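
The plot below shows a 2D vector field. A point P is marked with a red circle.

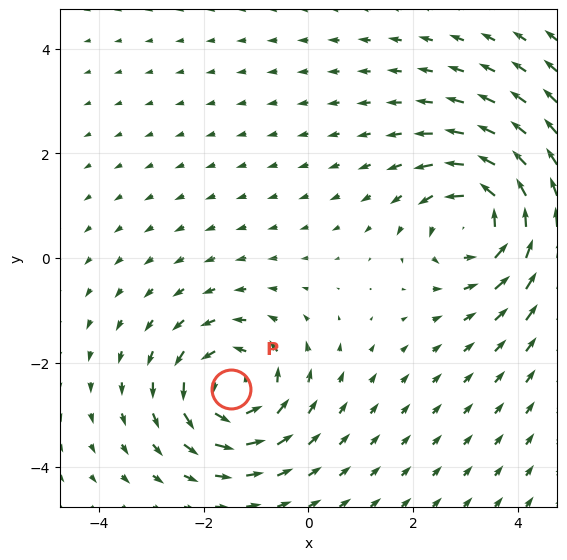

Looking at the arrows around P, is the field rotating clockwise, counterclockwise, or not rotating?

Near P at (-1.5, -2.5) the arrows circulate counterclockwise. The curl (z-component) there is about +5; positive curl means counterclockwise rotation.

counterclockwise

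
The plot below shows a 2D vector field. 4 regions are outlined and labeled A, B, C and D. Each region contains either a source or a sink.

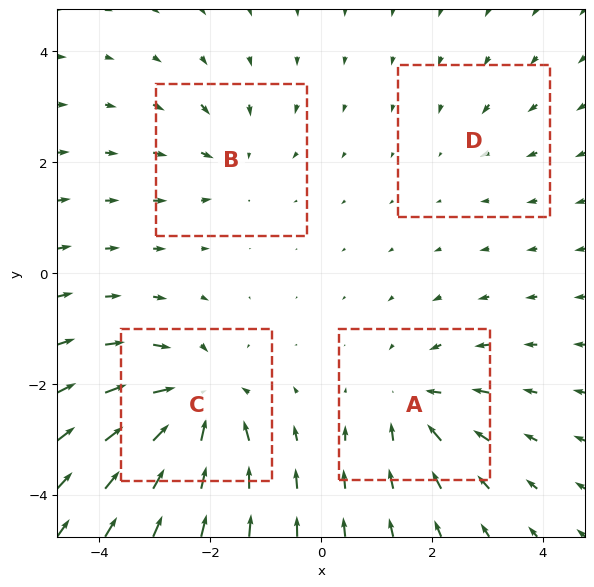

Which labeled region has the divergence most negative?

C

Divergence at each region's feature centre — A: about -5, B: about -3, C: about -7, D: about -2. Region C is most negative.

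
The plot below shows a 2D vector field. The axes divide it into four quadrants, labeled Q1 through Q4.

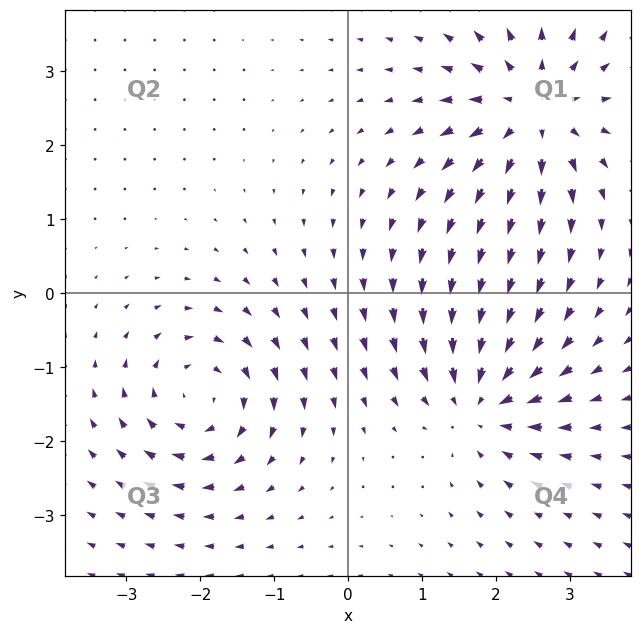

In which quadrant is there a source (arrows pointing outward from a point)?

Q1

The source sits at approximately (2.5, 2.5), which lies in quadrant Q1. The divergence there is about +5, positive as expected for a source.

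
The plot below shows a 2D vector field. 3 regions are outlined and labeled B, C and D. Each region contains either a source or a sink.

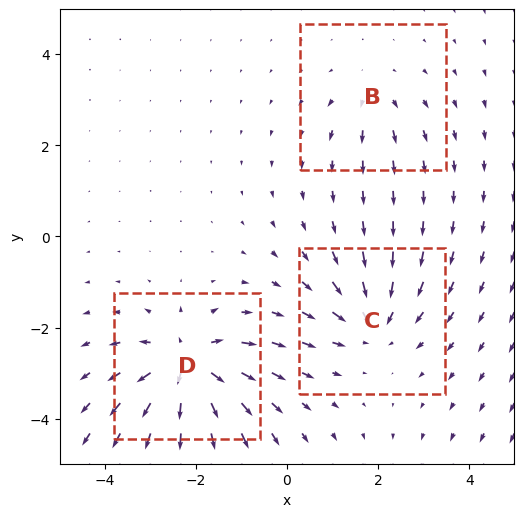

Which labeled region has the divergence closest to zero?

B

Divergence at each region's feature centre — B: about +2, C: about -4, D: about +6. Region B is closest to zero.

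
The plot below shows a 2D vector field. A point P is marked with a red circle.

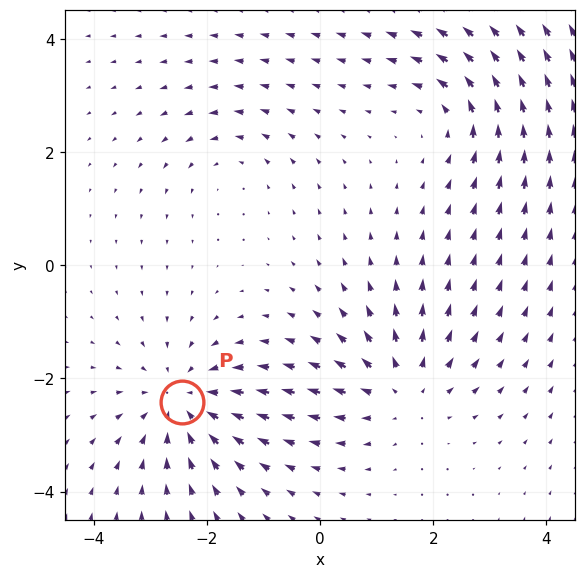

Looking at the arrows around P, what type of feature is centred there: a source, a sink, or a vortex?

At P (-2.4, -2.4) the arrows converge inward. Divergence about -5, curl ≈0 — negative divergence with near-zero curl is a sink.

sink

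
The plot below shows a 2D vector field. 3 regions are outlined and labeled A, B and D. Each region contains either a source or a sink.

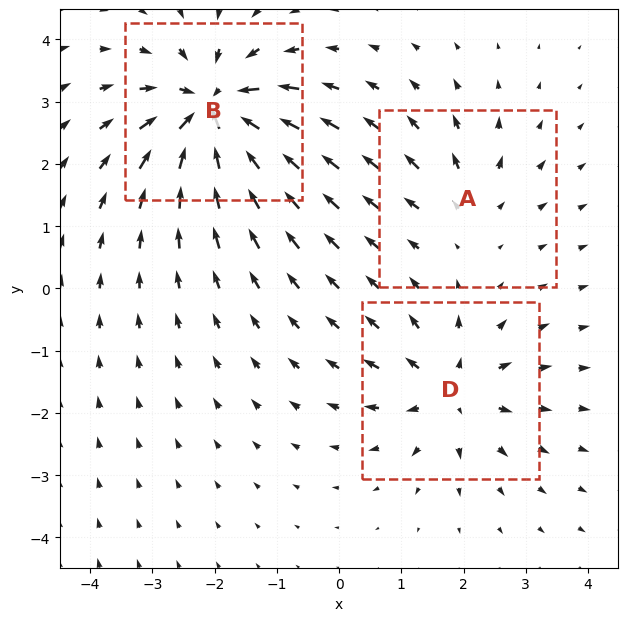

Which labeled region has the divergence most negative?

Divergence at each region's feature centre — A: about +3, B: about -7, D: about +4. Region B is most negative.

B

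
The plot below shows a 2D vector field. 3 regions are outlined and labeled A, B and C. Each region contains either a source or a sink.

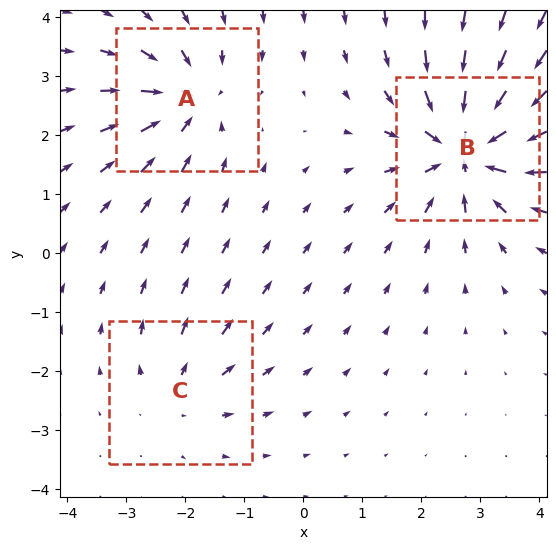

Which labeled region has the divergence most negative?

B

Divergence at each region's feature centre — A: about -4, B: about -6, C: about +2. Region B is most negative.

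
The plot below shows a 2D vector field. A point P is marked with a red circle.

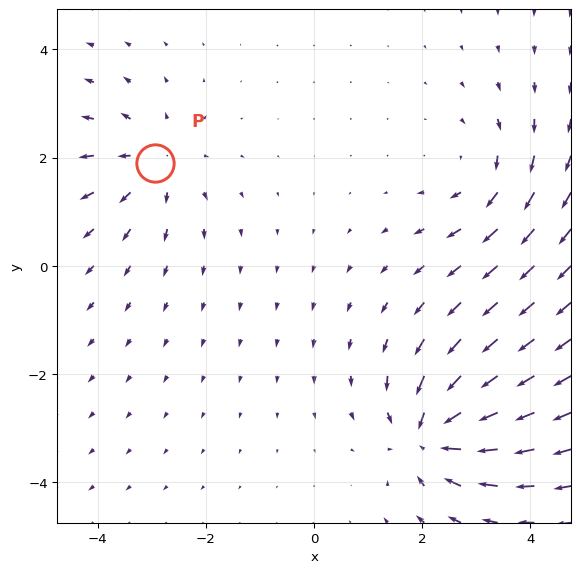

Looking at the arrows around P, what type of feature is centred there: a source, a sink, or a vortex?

source

At P (-2.9, 1.9) the arrows spread outward. Divergence about +3, curl ≈0 — positive divergence with near-zero curl is a source.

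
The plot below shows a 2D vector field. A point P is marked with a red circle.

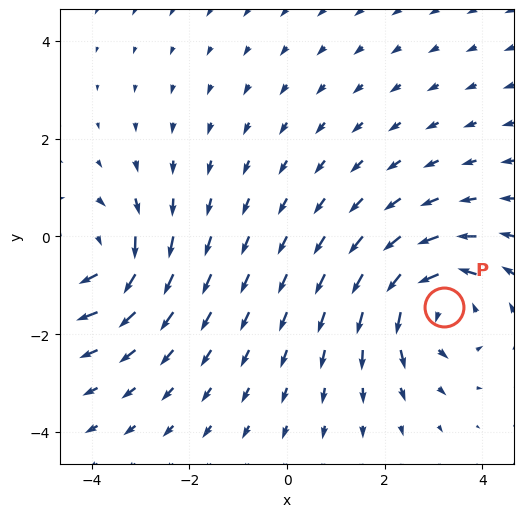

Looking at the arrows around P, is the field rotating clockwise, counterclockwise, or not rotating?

counterclockwise

Near P at (3.2, -1.4) the arrows circulate counterclockwise. The curl (z-component) there is about +4; positive curl means counterclockwise rotation.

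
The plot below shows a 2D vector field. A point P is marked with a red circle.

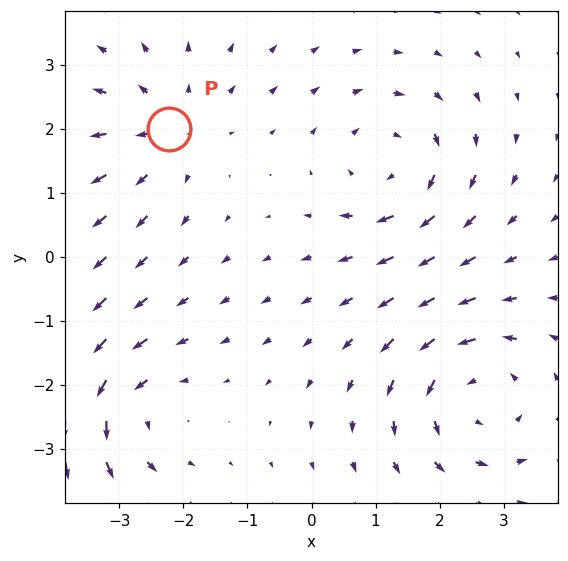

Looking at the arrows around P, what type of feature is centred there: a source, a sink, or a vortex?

At P (-2.2, 2.0) the arrows spread outward. Divergence about +3, curl ≈0 — positive divergence with near-zero curl is a source.

source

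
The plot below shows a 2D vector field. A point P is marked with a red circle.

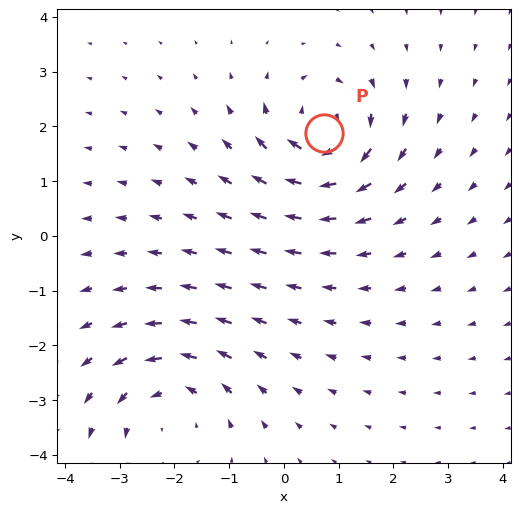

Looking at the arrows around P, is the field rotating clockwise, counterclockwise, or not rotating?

Near P at (0.7, 1.9) the arrows circulate clockwise. The curl (z-component) there is about -5; negative curl means clockwise rotation.

clockwise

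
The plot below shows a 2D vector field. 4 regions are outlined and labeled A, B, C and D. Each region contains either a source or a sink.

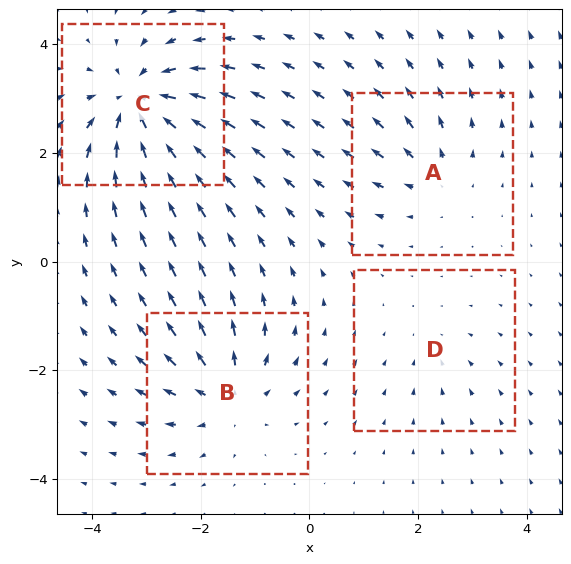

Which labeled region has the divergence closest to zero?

Divergence at each region's feature centre — A: about +4, B: about +6, C: about -8, D: about -2. Region D is closest to zero.

D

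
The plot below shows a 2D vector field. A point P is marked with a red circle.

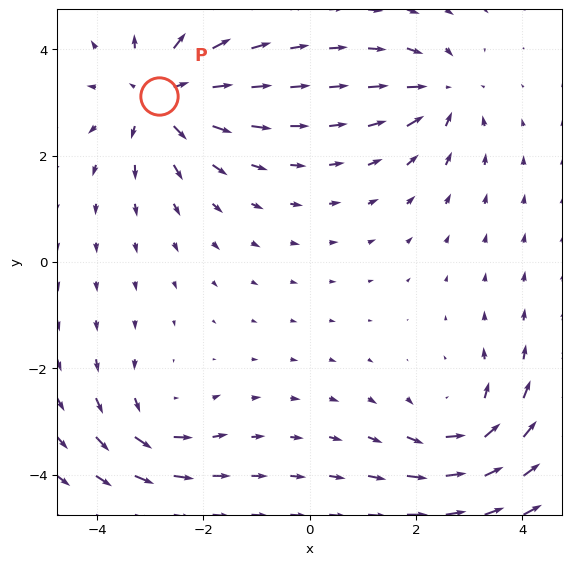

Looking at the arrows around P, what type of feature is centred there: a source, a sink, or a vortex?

At P (-2.8, 3.1) the arrows spread outward. Divergence about +5, curl ≈0 — positive divergence with near-zero curl is a source.

source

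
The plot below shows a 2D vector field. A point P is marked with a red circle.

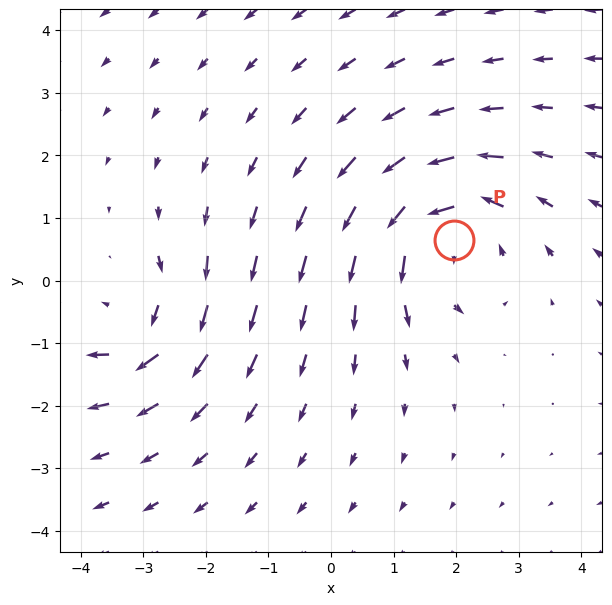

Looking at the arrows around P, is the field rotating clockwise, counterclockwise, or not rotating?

counterclockwise

Near P at (2.0, 0.6) the arrows circulate counterclockwise. The curl (z-component) there is about +4; positive curl means counterclockwise rotation.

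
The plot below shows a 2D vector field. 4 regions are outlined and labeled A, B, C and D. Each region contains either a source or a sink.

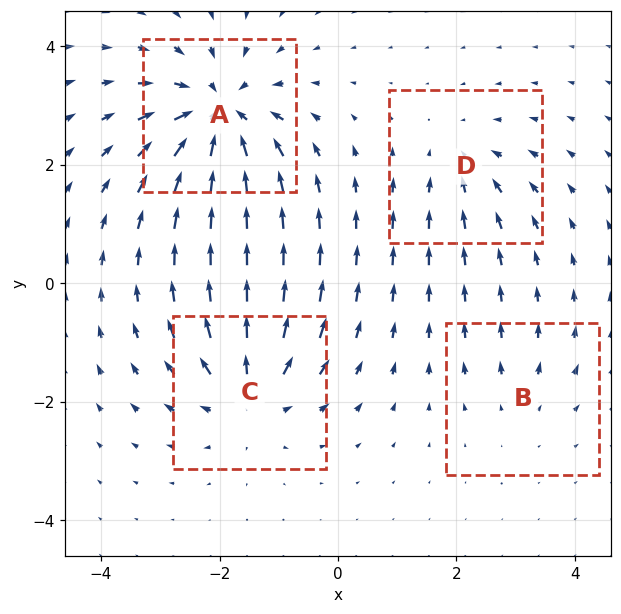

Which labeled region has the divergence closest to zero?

Divergence at each region's feature centre — A: about -7, B: about +2, C: about +5, D: about -3. Region B is closest to zero.

B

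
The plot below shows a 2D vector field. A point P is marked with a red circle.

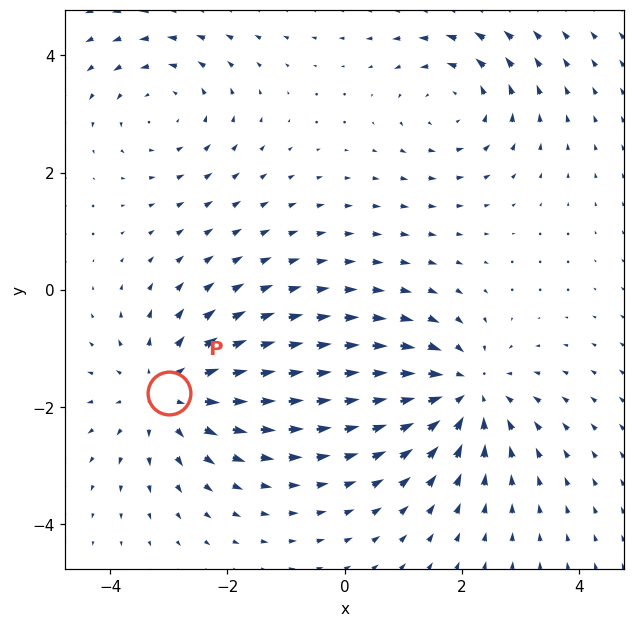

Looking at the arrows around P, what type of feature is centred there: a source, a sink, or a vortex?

At P (-3.0, -1.8) the arrows spread outward. Divergence about +4, curl ≈0 — positive divergence with near-zero curl is a source.

source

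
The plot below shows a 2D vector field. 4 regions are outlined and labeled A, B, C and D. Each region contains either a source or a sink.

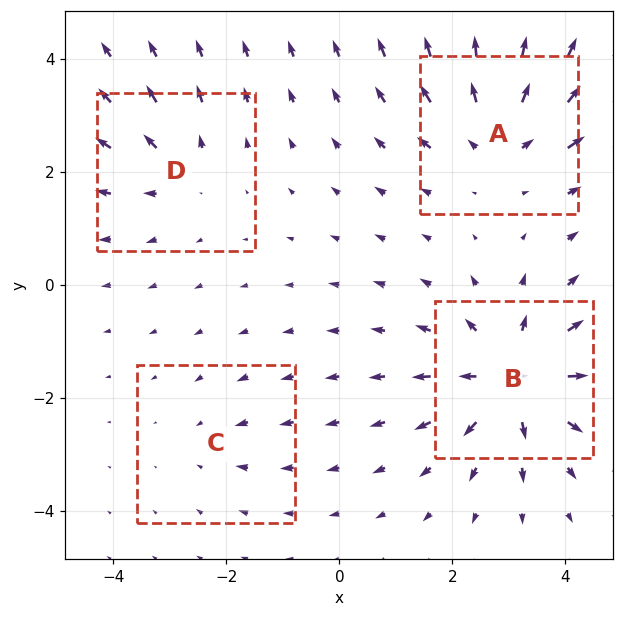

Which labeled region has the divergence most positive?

B

Divergence at each region's feature centre — A: about +5, B: about +7, C: about -2, D: about +3. Region B is most positive.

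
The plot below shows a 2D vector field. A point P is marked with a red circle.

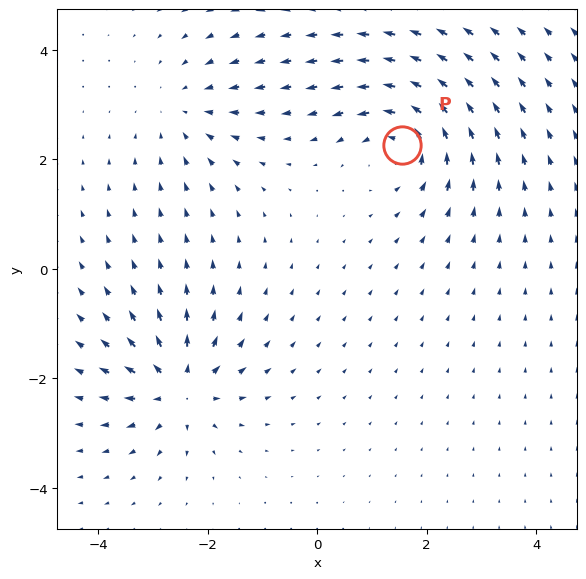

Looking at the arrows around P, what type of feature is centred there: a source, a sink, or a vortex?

At P (1.5, 2.3) the arrows circulate counterclockwise. Divergence ≈0, curl about +6 — near-zero divergence with nonzero curl is a vortex.

vortex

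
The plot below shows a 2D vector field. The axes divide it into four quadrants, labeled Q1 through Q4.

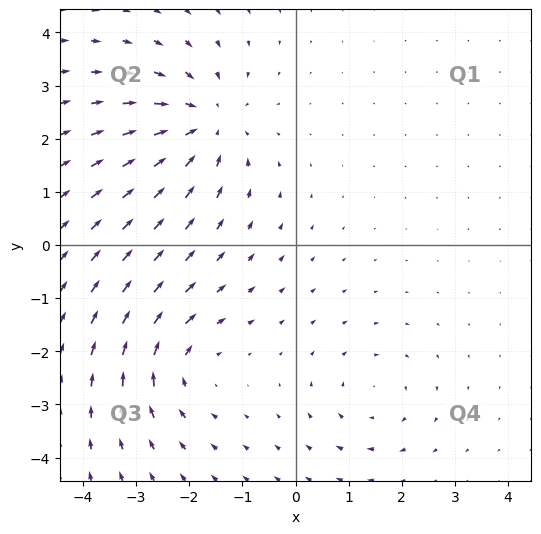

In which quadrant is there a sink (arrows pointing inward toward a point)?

Q2

The sink sits at approximately (-1.7, 2.3), which lies in quadrant Q2. The divergence there is about -5, negative as expected for a sink.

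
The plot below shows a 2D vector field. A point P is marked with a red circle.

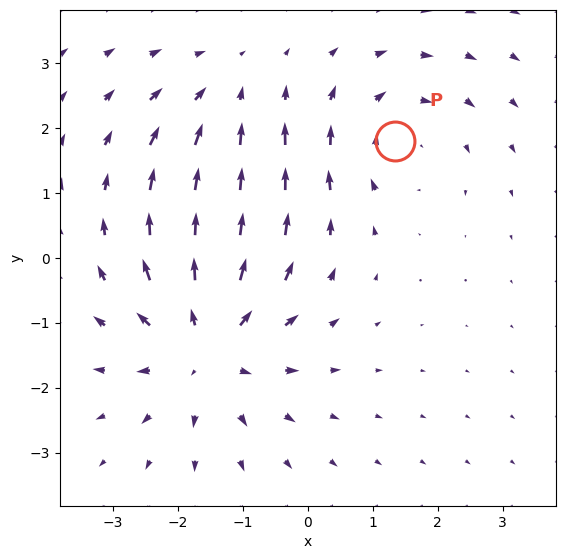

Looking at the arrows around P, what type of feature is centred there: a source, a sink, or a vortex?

At P (1.3, 1.8) the arrows circulate clockwise. Divergence ≈0, curl about -3 — near-zero divergence with nonzero curl is a vortex.

vortex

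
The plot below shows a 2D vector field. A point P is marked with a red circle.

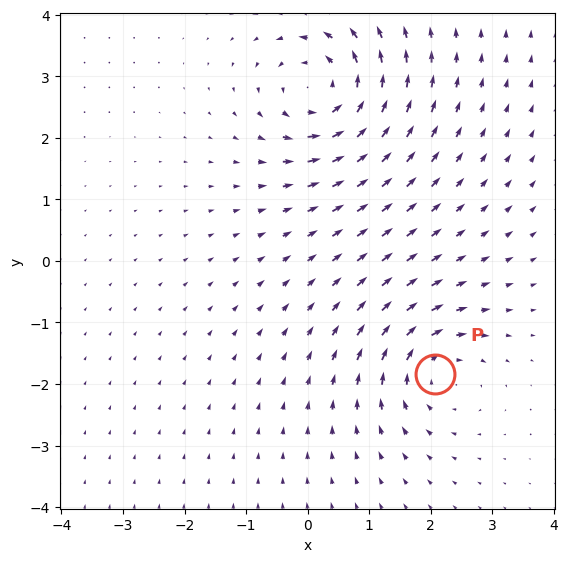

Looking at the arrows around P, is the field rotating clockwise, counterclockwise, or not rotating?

Near P at (2.1, -1.8) the arrows circulate clockwise. The curl (z-component) there is about -3; negative curl means clockwise rotation.

clockwise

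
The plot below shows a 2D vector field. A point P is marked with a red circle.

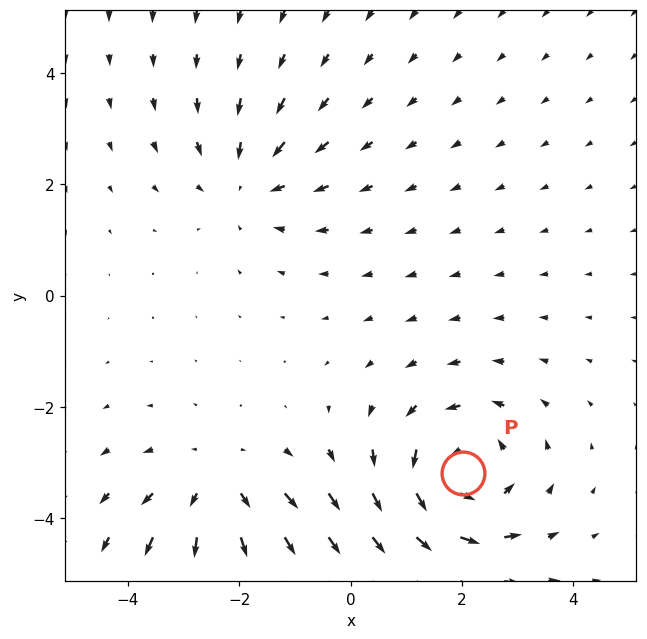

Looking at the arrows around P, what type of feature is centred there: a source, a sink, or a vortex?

vortex

At P (2.0, -3.2) the arrows circulate counterclockwise. Divergence ≈0, curl about +4 — near-zero divergence with nonzero curl is a vortex.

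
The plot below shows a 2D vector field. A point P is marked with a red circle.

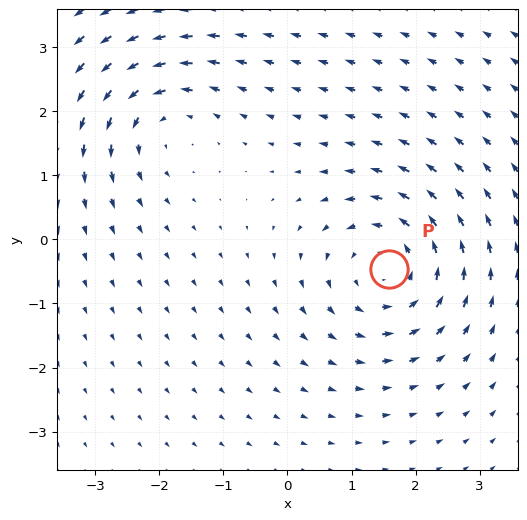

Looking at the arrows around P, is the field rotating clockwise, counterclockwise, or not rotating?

counterclockwise

Near P at (1.6, -0.5) the arrows circulate counterclockwise. The curl (z-component) there is about +5; positive curl means counterclockwise rotation.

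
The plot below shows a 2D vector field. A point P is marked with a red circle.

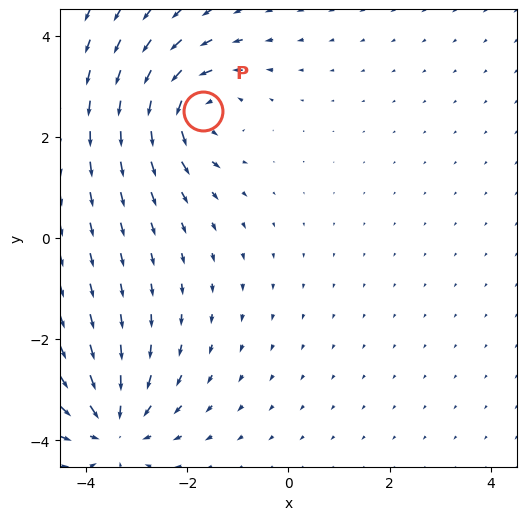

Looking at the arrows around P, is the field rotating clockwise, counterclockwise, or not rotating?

Near P at (-1.7, 2.5) the arrows circulate counterclockwise. The curl (z-component) there is about +5; positive curl means counterclockwise rotation.

counterclockwise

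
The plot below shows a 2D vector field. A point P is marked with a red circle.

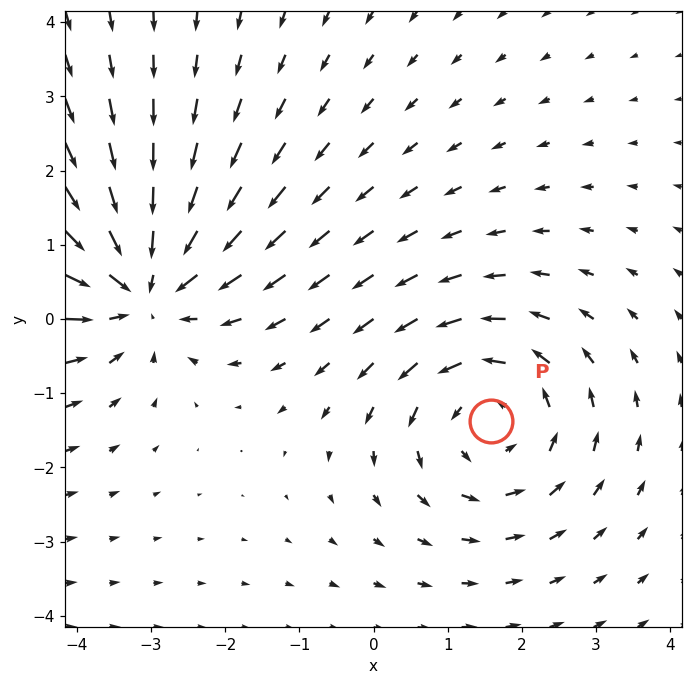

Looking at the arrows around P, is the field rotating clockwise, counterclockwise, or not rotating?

Near P at (1.6, -1.4) the arrows circulate counterclockwise. The curl (z-component) there is about +3; positive curl means counterclockwise rotation.

counterclockwise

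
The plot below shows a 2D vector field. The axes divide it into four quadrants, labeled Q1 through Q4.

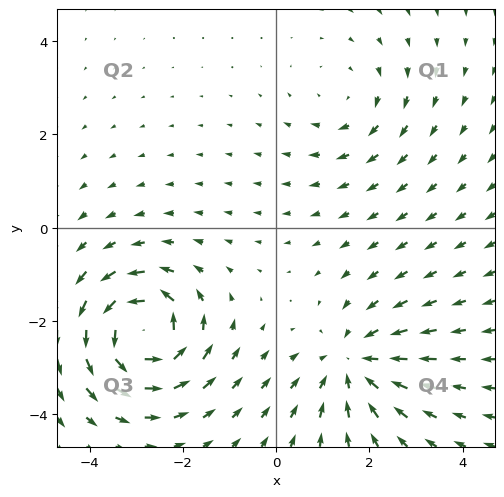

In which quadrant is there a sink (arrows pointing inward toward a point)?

The sink sits at approximately (1.7, -2.9), which lies in quadrant Q4. The divergence there is about -4, negative as expected for a sink.

Q4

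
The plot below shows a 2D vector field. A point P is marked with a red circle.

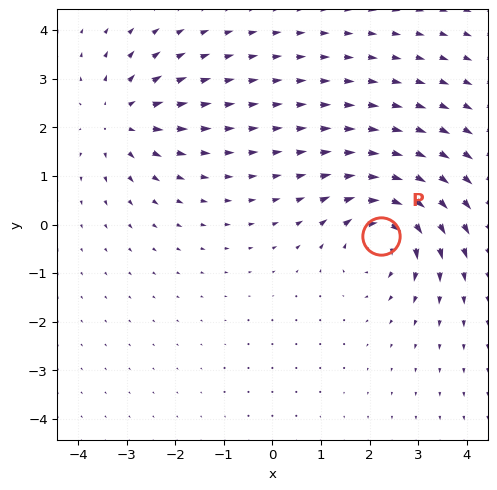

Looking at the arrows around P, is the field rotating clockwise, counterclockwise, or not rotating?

Near P at (2.2, -0.2) the arrows circulate clockwise. The curl (z-component) there is about -5; negative curl means clockwise rotation.

clockwise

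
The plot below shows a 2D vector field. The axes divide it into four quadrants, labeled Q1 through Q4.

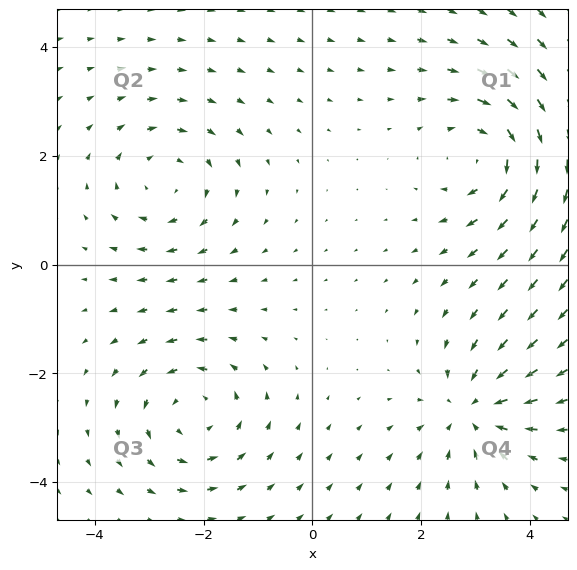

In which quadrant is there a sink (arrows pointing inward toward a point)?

Q4

The sink sits at approximately (2.9, -2.7), which lies in quadrant Q4. The divergence there is about -4, negative as expected for a sink.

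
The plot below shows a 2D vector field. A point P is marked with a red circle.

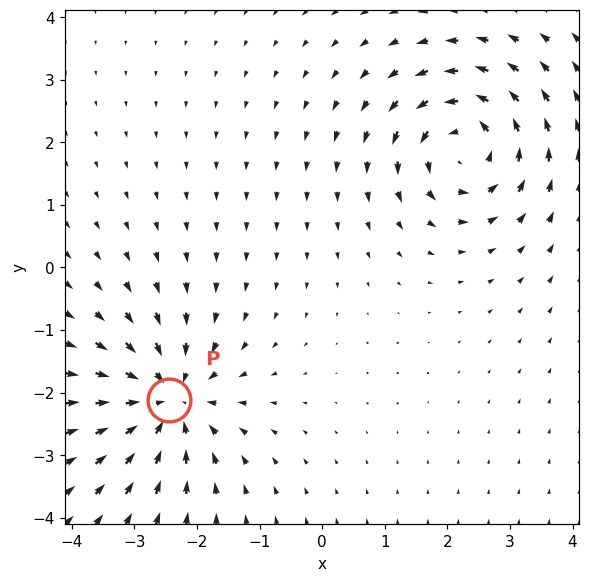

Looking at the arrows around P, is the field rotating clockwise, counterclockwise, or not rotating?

Near P at (-2.5, -2.1) the arrows show no circulation. The curl there is ≈0.

not rotating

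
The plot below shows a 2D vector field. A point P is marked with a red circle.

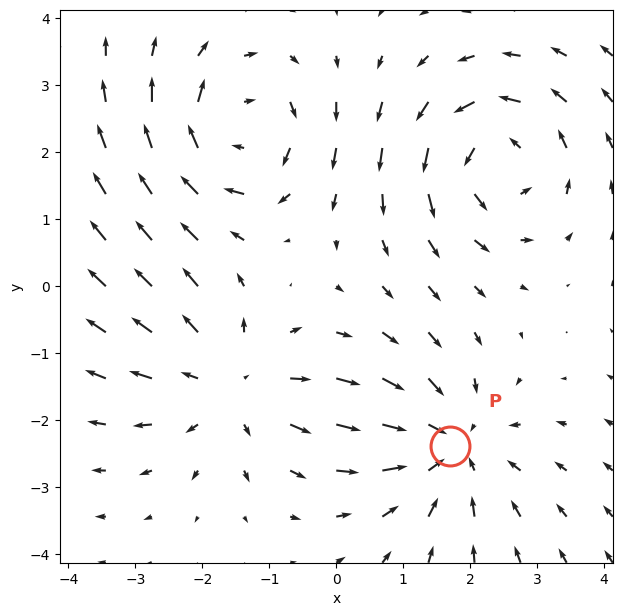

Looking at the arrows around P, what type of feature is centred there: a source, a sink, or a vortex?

At P (1.7, -2.4) the arrows converge inward. Divergence about -4, curl ≈0 — negative divergence with near-zero curl is a sink.

sink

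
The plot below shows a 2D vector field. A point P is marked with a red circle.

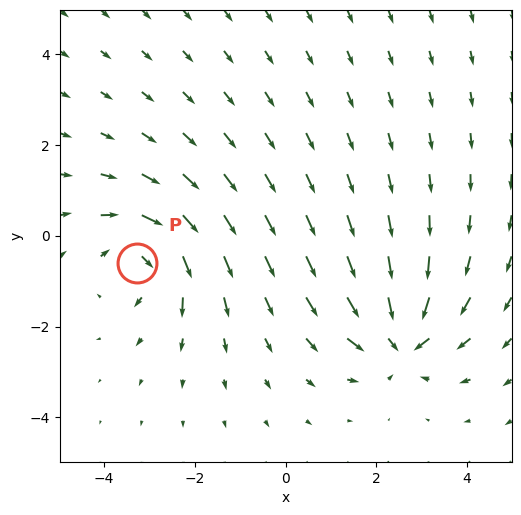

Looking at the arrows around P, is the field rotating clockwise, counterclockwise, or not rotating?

Near P at (-3.3, -0.6) the arrows circulate clockwise. The curl (z-component) there is about -5; negative curl means clockwise rotation.

clockwise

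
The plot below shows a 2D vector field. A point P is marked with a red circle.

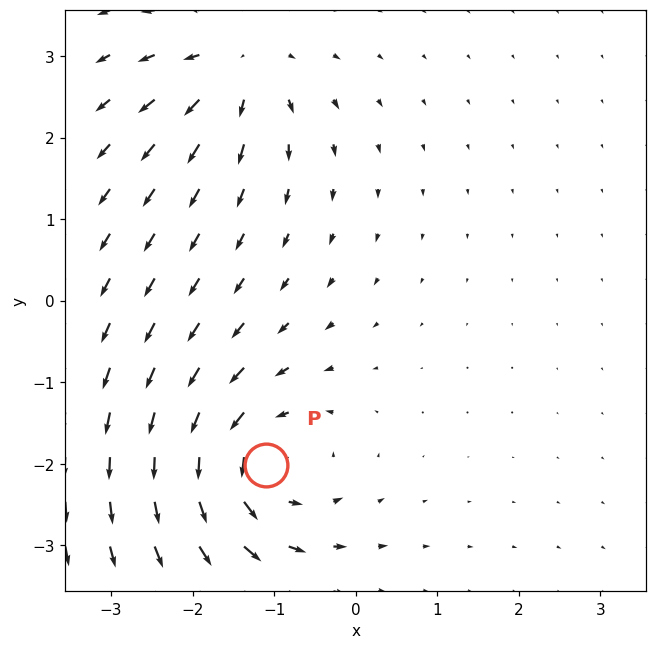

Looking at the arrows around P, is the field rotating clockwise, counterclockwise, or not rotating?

Near P at (-1.1, -2.0) the arrows circulate counterclockwise. The curl (z-component) there is about +5; positive curl means counterclockwise rotation.

counterclockwise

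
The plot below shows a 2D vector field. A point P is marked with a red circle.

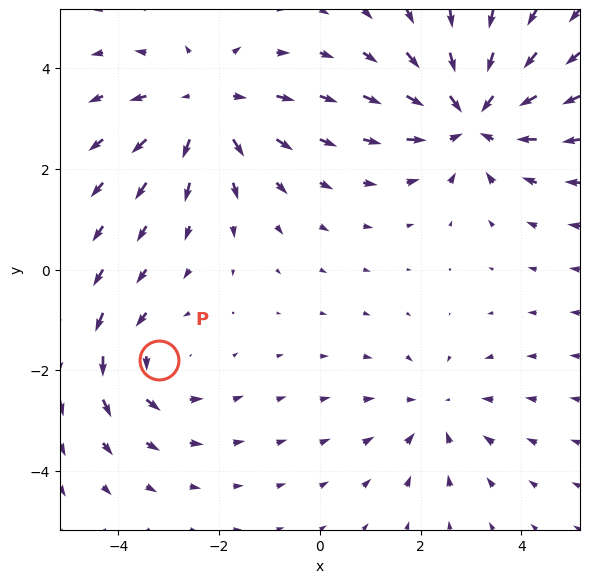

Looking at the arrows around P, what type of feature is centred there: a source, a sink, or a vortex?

vortex

At P (-3.2, -1.8) the arrows circulate counterclockwise. Divergence ≈0, curl about +3 — near-zero divergence with nonzero curl is a vortex.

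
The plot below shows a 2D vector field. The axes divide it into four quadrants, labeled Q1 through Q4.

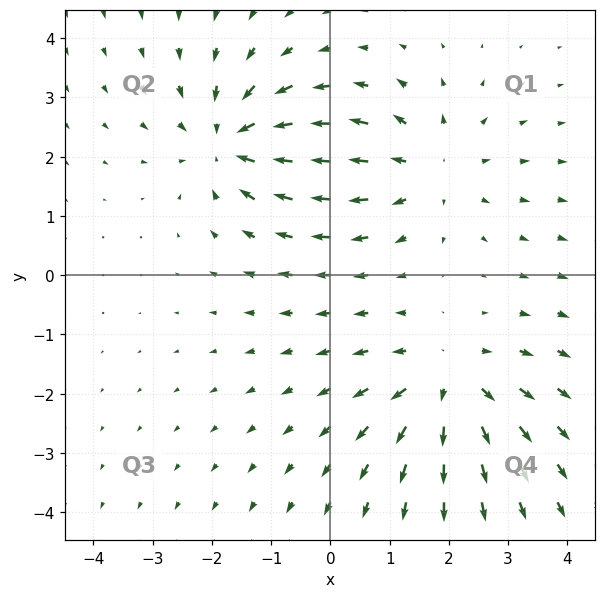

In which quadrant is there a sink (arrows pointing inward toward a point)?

The sink sits at approximately (-1.6, 2.2), which lies in quadrant Q2. The divergence there is about -5, negative as expected for a sink.

Q2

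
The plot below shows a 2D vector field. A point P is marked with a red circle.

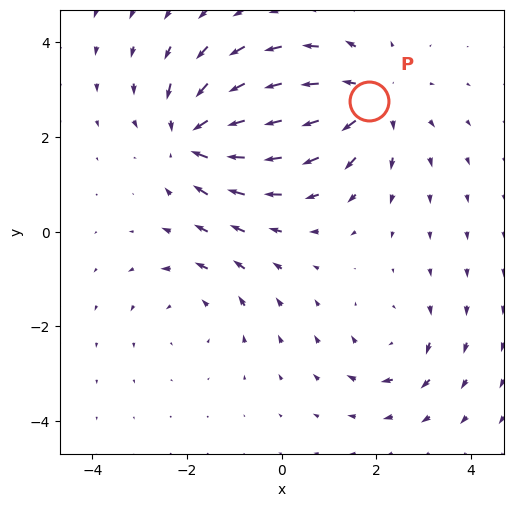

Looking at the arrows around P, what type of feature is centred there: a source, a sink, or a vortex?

source

At P (1.8, 2.8) the arrows spread outward. Divergence about +4, curl ≈0 — positive divergence with near-zero curl is a source.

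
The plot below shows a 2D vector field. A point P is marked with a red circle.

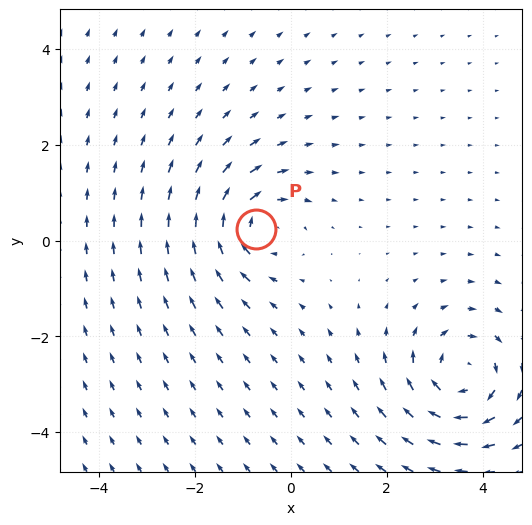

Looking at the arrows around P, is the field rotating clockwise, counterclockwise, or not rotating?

Near P at (-0.7, 0.2) the arrows circulate clockwise. The curl (z-component) there is about -5; negative curl means clockwise rotation.

clockwise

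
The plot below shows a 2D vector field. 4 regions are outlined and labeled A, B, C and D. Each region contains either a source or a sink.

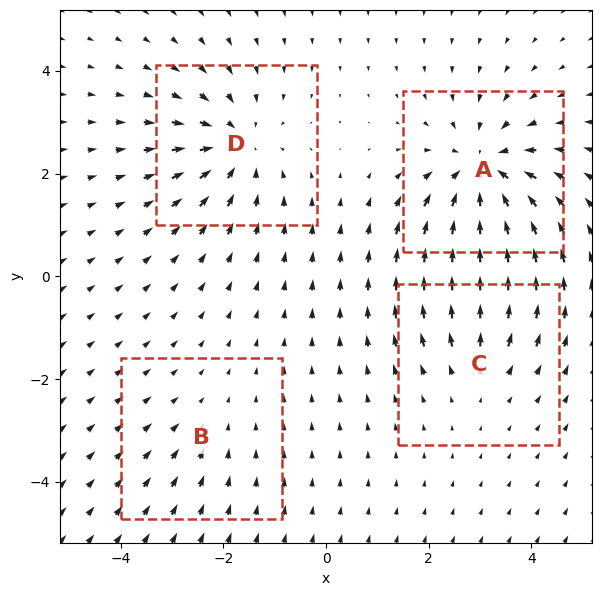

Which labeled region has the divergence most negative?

A

Divergence at each region's feature centre — A: about -6, B: about -2, C: about +3, D: about -5. Region A is most negative.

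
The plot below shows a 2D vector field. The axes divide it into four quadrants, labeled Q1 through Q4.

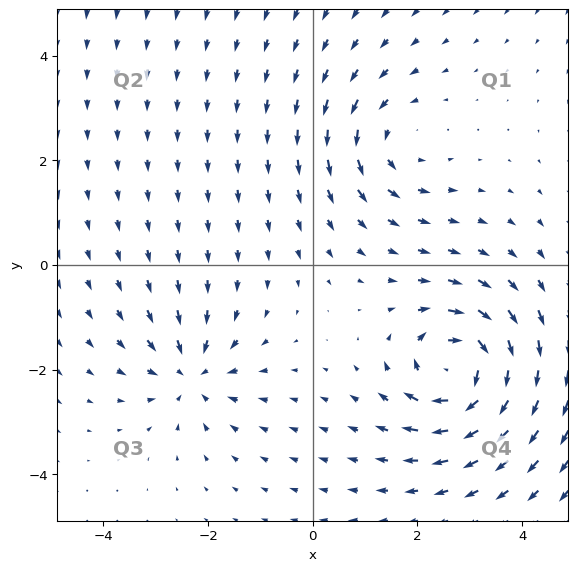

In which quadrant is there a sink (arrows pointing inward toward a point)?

The sink sits at approximately (-2.3, -2.1), which lies in quadrant Q3. The divergence there is about -4, negative as expected for a sink.

Q3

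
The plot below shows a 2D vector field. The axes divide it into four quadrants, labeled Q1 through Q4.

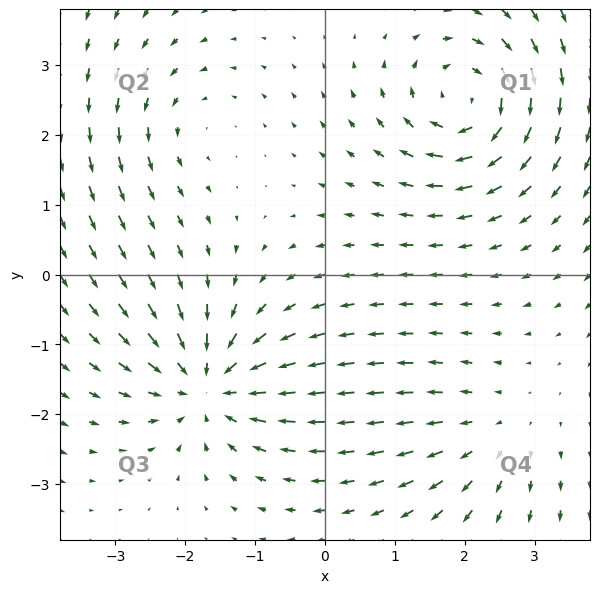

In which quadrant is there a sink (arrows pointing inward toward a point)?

The sink sits at approximately (-1.7, -1.6), which lies in quadrant Q3. The divergence there is about -5, negative as expected for a sink.

Q3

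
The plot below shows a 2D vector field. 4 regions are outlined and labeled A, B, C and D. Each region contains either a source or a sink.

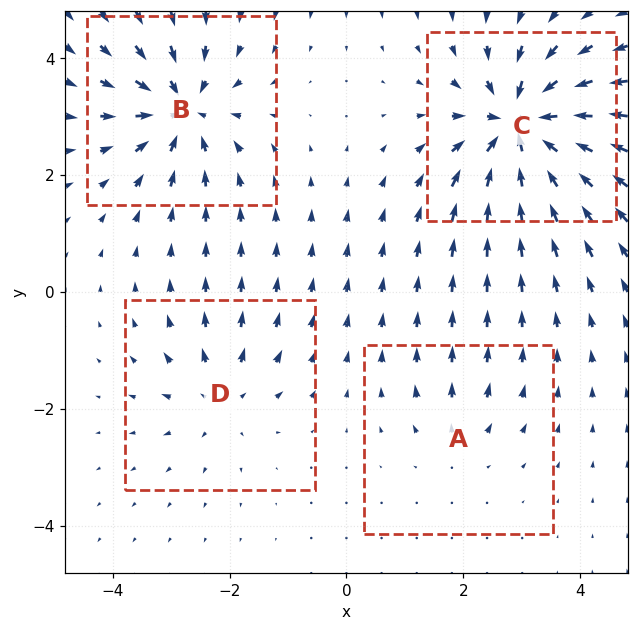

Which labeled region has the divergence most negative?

Divergence at each region's feature centre — A: about +2, B: about -6, C: about -8, D: about +4. Region C is most negative.

C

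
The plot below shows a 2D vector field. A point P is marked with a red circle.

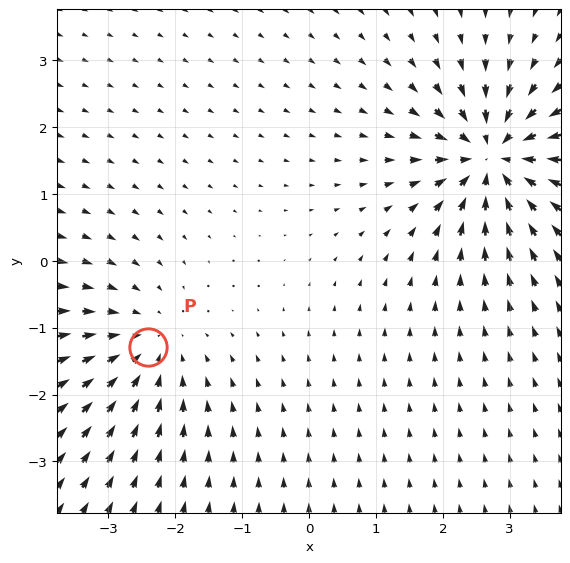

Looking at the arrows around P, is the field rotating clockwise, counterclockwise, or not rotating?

not rotating

Near P at (-2.4, -1.3) the arrows show no circulation. The curl there is ≈0.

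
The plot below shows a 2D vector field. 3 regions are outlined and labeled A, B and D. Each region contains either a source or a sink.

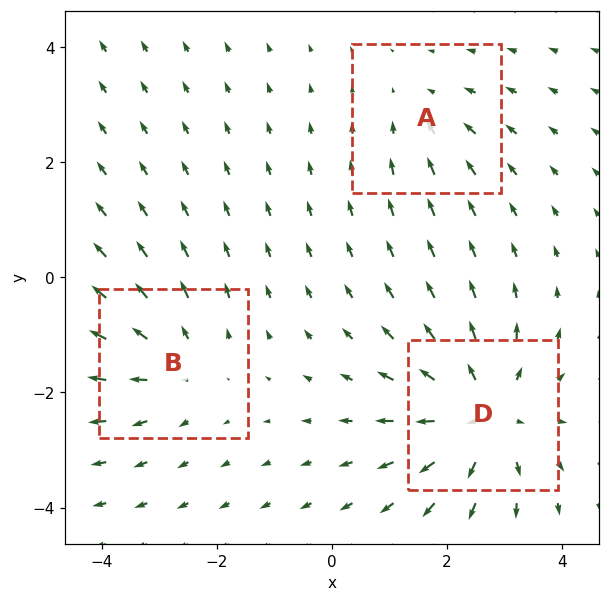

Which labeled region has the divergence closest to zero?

Divergence at each region's feature centre — A: about -2, B: about +3, D: about +4. Region A is closest to zero.

A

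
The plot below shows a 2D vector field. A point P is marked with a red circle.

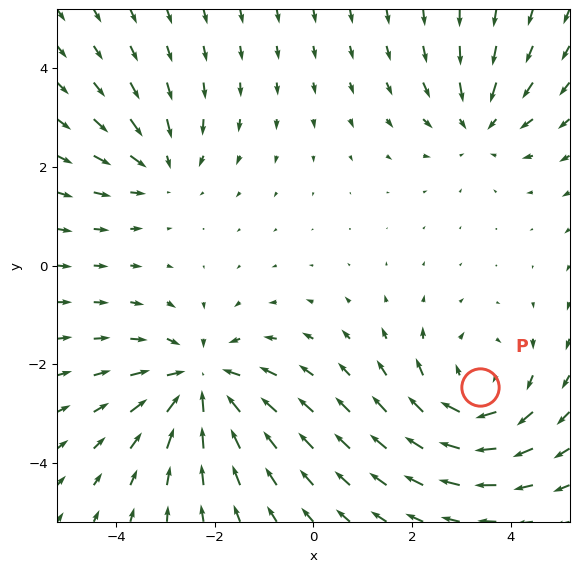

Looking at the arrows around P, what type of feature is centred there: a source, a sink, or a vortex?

vortex

At P (3.4, -2.5) the arrows circulate clockwise. Divergence ≈0, curl about -3 — near-zero divergence with nonzero curl is a vortex.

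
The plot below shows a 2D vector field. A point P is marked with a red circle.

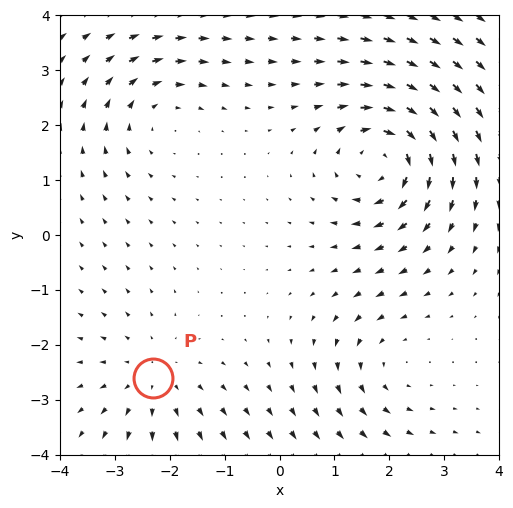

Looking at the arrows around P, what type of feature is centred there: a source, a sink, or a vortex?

source

At P (-2.3, -2.6) the arrows spread outward. Divergence about +3, curl ≈0 — positive divergence with near-zero curl is a source.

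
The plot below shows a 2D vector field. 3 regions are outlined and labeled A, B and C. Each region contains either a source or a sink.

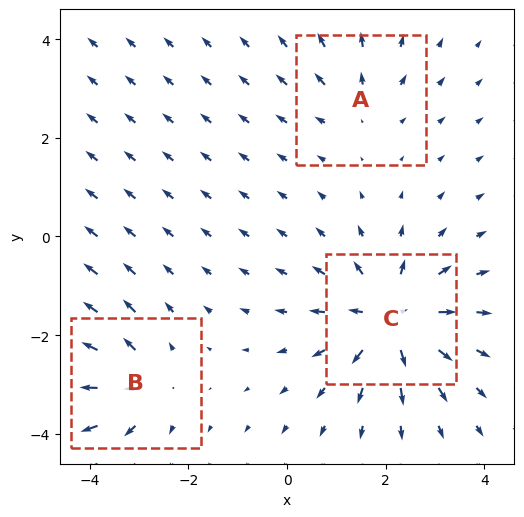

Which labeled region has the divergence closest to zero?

A

Divergence at each region's feature centre — A: about +2, B: about +3, C: about +5. Region A is closest to zero.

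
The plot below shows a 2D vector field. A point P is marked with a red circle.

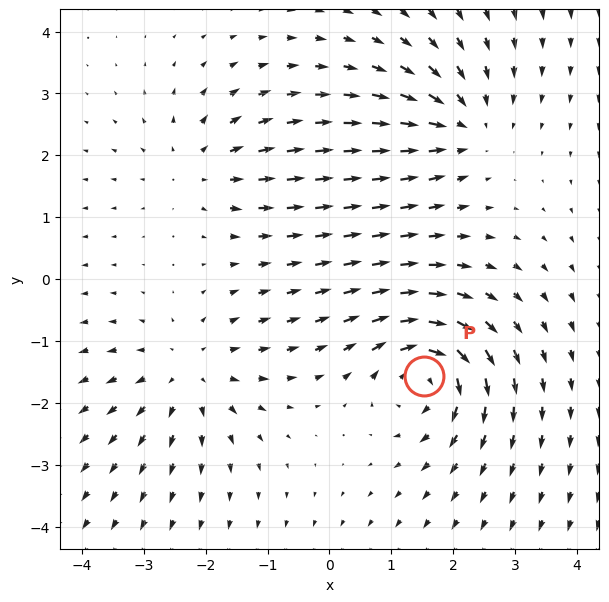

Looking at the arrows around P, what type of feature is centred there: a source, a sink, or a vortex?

At P (1.5, -1.6) the arrows circulate clockwise. Divergence ≈0, curl about -6 — near-zero divergence with nonzero curl is a vortex.

vortex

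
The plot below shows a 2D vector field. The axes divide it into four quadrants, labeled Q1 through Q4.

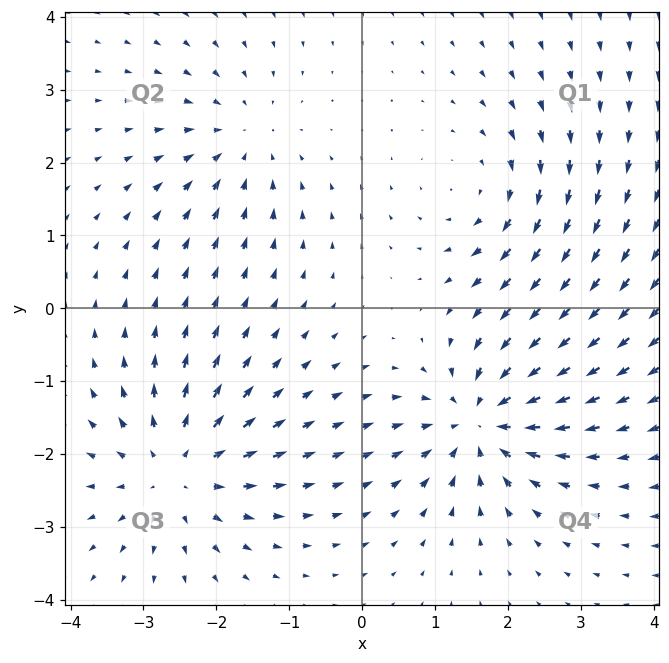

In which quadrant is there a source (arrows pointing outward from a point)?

The source sits at approximately (-2.5, -2.2), which lies in quadrant Q3. The divergence there is about +5, positive as expected for a source.

Q3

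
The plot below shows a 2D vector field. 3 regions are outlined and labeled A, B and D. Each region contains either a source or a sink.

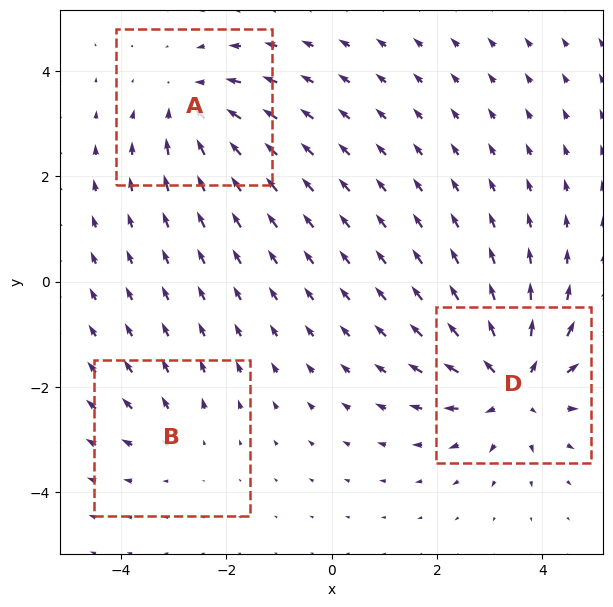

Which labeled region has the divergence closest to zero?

B

Divergence at each region's feature centre — A: about -3, B: about +2, D: about +5. Region B is closest to zero.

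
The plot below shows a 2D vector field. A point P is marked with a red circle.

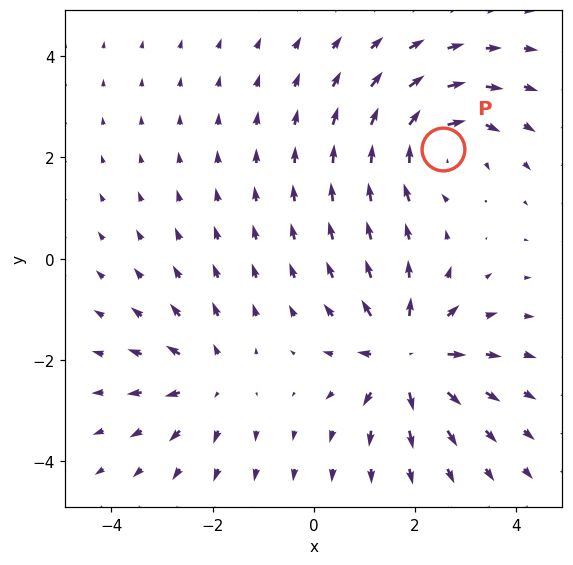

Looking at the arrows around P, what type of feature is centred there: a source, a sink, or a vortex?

At P (2.5, 2.2) the arrows circulate clockwise. Divergence ≈0, curl about -5 — near-zero divergence with nonzero curl is a vortex.

vortex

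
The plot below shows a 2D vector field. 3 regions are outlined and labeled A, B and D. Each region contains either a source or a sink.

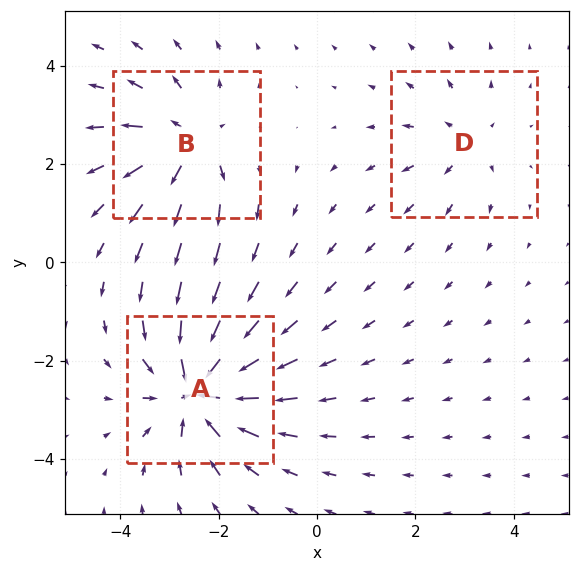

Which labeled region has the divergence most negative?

Divergence at each region's feature centre — A: about -6, B: about +4, D: about +2. Region A is most negative.

A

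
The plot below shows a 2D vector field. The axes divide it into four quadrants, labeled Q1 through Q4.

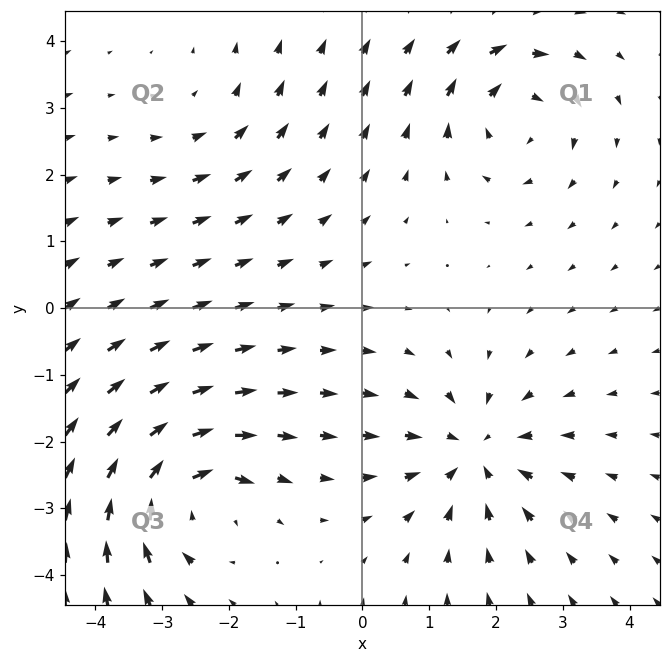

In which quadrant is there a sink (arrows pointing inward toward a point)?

Q4

The sink sits at approximately (1.7, -2.2), which lies in quadrant Q4. The divergence there is about -5, negative as expected for a sink.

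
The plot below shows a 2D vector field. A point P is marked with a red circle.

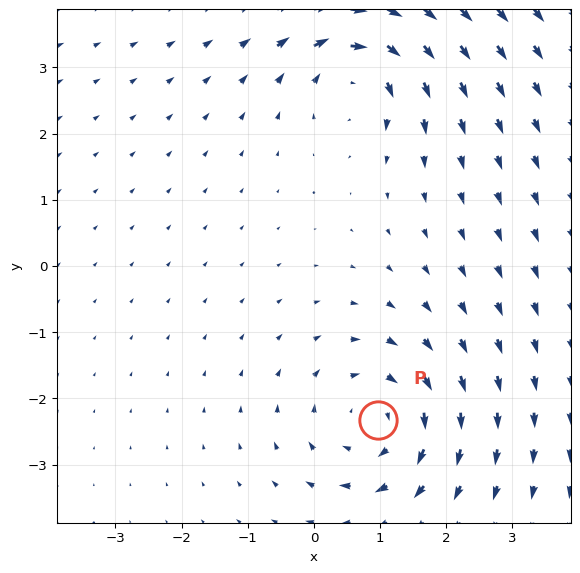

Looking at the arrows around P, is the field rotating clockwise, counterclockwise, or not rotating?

clockwise

Near P at (1.0, -2.3) the arrows circulate clockwise. The curl (z-component) there is about -5; negative curl means clockwise rotation.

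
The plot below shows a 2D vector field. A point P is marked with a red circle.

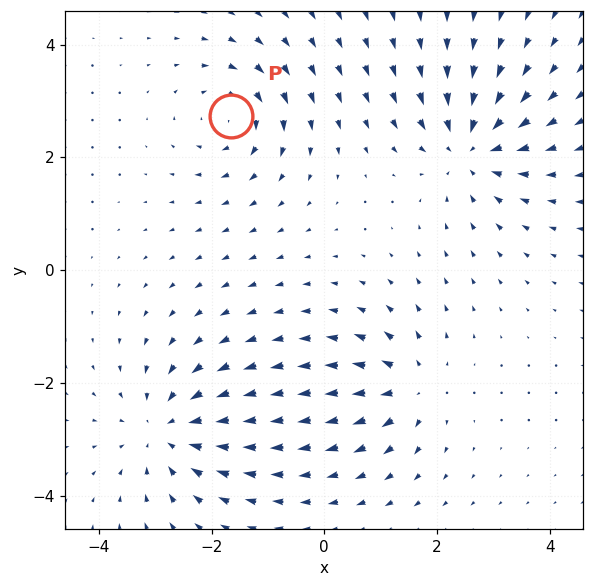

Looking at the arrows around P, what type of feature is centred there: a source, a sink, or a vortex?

At P (-1.7, 2.7) the arrows circulate clockwise. Divergence ≈0, curl about -4 — near-zero divergence with nonzero curl is a vortex.

vortex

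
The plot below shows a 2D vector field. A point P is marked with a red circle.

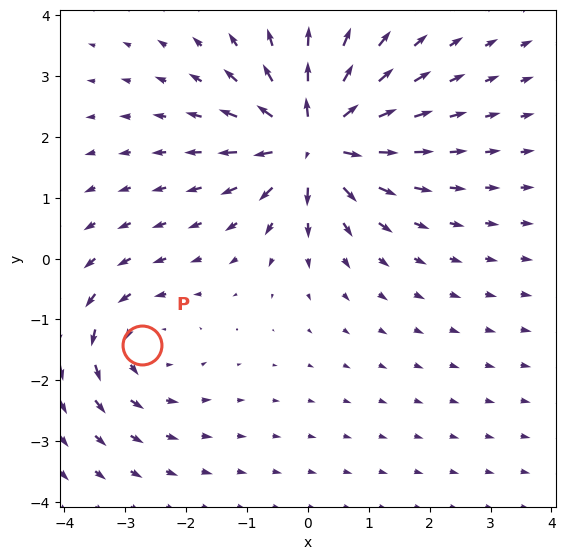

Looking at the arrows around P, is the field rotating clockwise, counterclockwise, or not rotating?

counterclockwise

Near P at (-2.7, -1.4) the arrows circulate counterclockwise. The curl (z-component) there is about +3; positive curl means counterclockwise rotation.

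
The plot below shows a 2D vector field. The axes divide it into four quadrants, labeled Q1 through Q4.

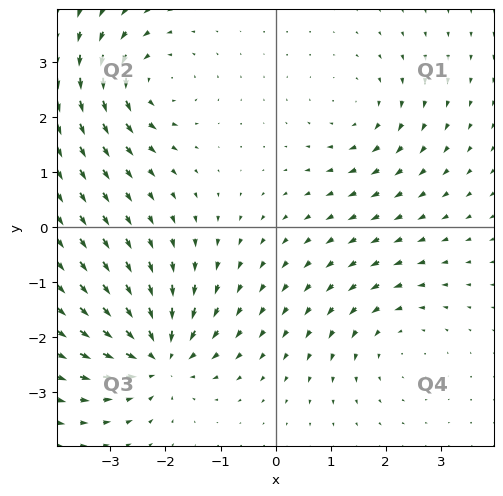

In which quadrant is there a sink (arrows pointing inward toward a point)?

Q3

The sink sits at approximately (-2.1, -2.3), which lies in quadrant Q3. The divergence there is about -5, negative as expected for a sink.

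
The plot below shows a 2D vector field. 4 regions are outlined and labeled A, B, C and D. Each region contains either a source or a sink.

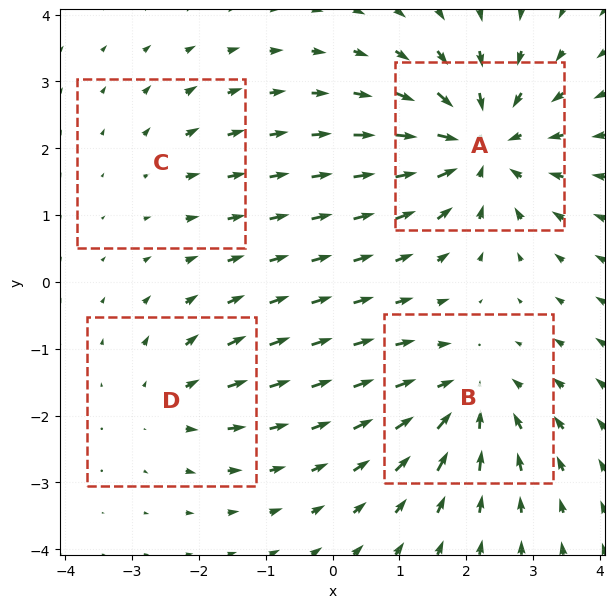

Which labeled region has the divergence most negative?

Divergence at each region's feature centre — A: about -7, B: about -5, C: about +2, D: about +3. Region A is most negative.

A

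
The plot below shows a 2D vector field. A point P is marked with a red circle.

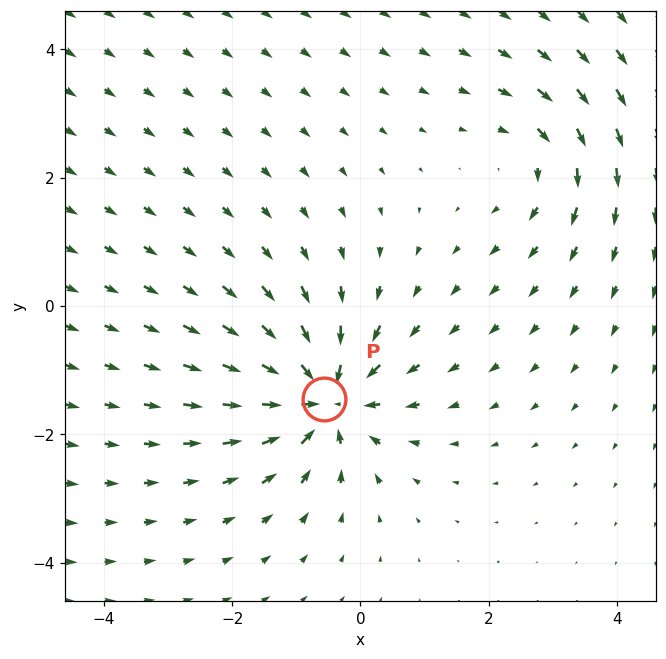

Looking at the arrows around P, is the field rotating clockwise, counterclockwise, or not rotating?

not rotating

Near P at (-0.6, -1.4) the arrows show no circulation. The curl there is ≈0.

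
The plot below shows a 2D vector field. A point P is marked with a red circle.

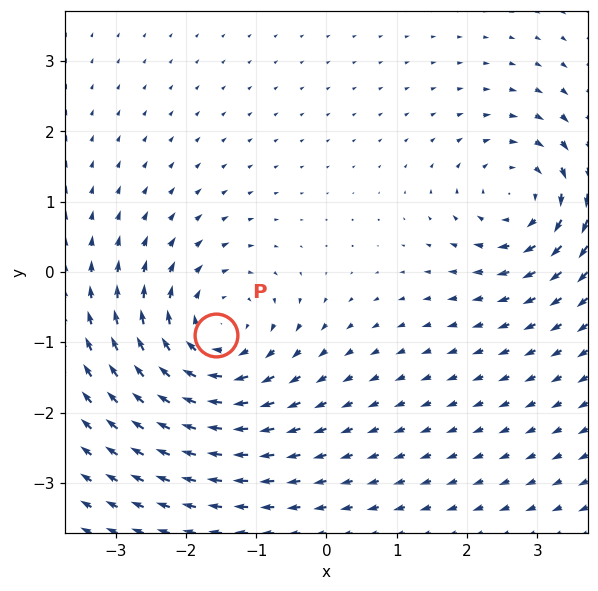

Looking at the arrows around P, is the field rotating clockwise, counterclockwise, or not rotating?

Near P at (-1.6, -0.9) the arrows circulate clockwise. The curl (z-component) there is about -5; negative curl means clockwise rotation.

clockwise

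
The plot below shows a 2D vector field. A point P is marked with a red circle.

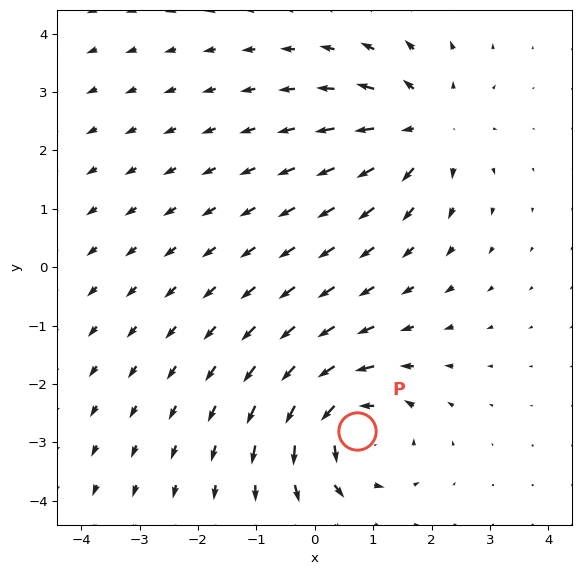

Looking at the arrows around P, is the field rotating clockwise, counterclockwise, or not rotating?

Near P at (0.7, -2.8) the arrows circulate counterclockwise. The curl (z-component) there is about +4; positive curl means counterclockwise rotation.

counterclockwise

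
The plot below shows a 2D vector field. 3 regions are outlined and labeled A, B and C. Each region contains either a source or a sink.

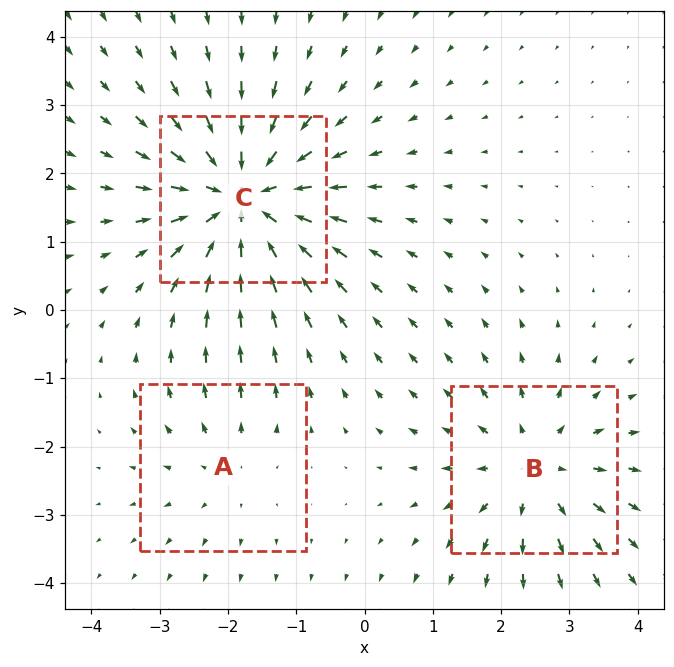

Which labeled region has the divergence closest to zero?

Divergence at each region's feature centre — A: about +2, B: about +3, C: about -5. Region A is closest to zero.

A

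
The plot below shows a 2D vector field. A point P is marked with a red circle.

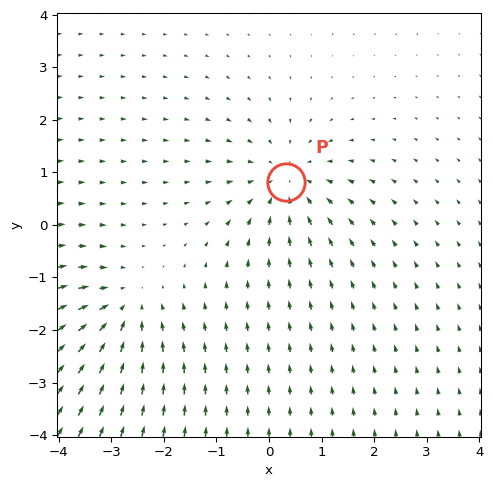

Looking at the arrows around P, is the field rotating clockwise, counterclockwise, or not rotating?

Near P at (0.3, 0.8) the arrows show no circulation. The curl there is ≈0.

not rotating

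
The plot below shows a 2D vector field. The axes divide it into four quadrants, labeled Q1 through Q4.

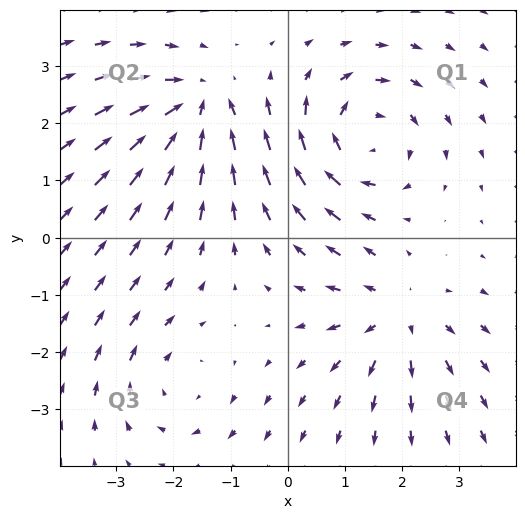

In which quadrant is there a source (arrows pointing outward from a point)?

The source sits at approximately (1.9, -1.4), which lies in quadrant Q4. The divergence there is about +3, positive as expected for a source.

Q4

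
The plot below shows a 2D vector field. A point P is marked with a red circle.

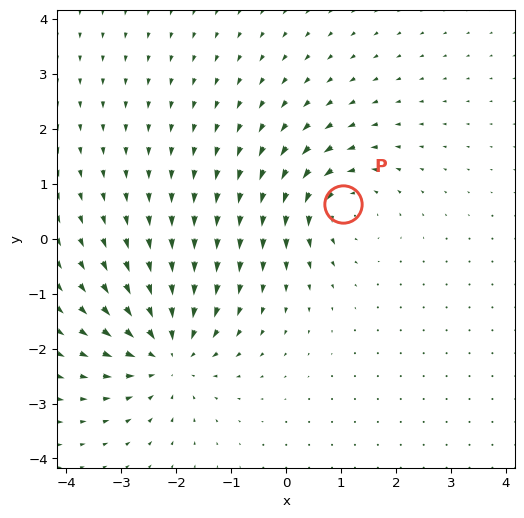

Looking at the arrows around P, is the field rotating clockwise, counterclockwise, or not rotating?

counterclockwise

Near P at (1.0, 0.6) the arrows circulate counterclockwise. The curl (z-component) there is about +4; positive curl means counterclockwise rotation.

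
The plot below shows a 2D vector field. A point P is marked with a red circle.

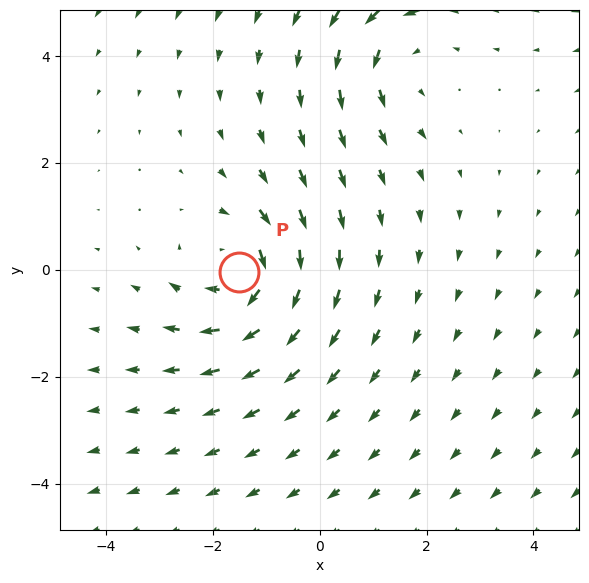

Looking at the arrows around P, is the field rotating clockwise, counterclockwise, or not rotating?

clockwise

Near P at (-1.5, -0.0) the arrows circulate clockwise. The curl (z-component) there is about -3; negative curl means clockwise rotation.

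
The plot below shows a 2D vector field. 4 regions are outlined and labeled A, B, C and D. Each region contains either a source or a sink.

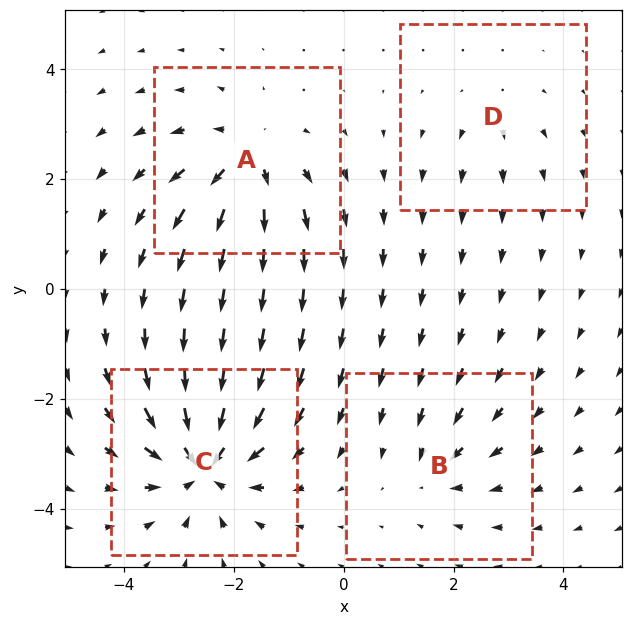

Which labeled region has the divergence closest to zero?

D

Divergence at each region's feature centre — A: about +6, B: about -4, C: about -8, D: about +2. Region D is closest to zero.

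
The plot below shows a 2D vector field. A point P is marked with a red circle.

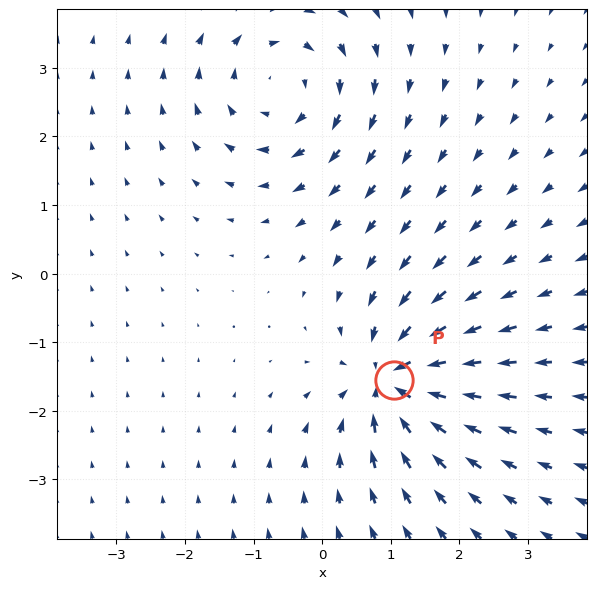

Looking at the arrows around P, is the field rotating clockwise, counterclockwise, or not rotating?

Near P at (1.0, -1.5) the arrows show no circulation. The curl there is ≈0.

not rotating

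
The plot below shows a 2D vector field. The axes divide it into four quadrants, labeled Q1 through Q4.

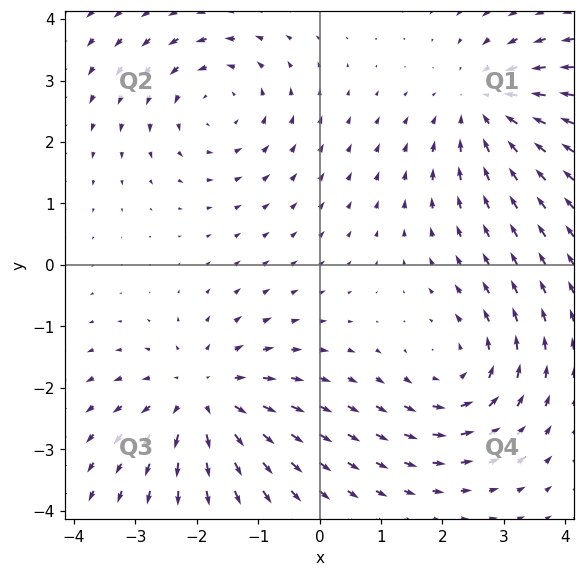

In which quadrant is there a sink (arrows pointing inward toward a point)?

Q1

The sink sits at approximately (2.7, 2.6), which lies in quadrant Q1. The divergence there is about -3, negative as expected for a sink.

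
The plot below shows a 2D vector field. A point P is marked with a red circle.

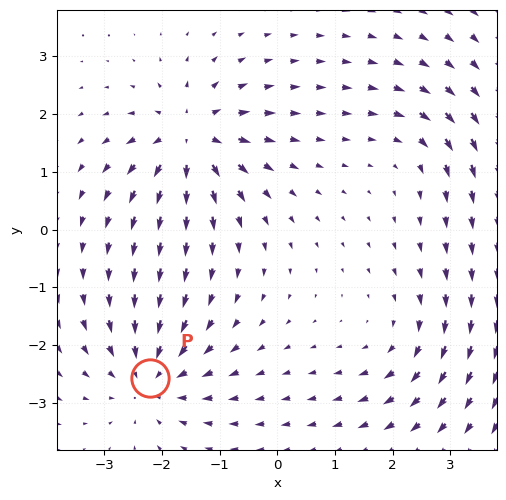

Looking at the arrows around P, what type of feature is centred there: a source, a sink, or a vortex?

At P (-2.2, -2.6) the arrows converge inward. Divergence about -5, curl ≈0 — negative divergence with near-zero curl is a sink.

sink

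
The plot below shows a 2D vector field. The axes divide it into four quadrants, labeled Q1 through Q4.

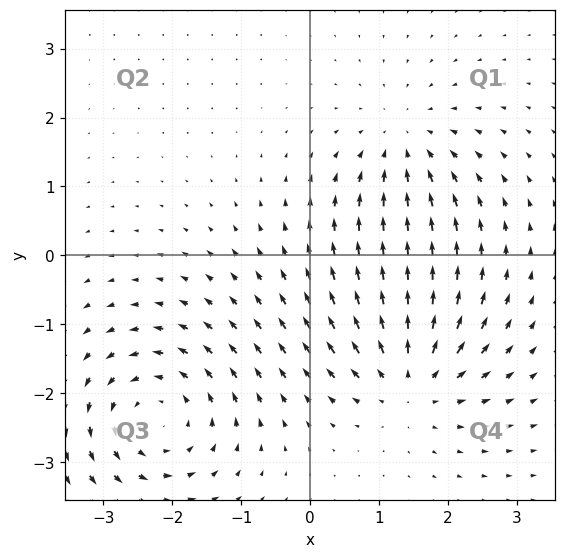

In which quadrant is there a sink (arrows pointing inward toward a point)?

The sink sits at approximately (1.4, 1.6), which lies in quadrant Q1. The divergence there is about -3, negative as expected for a sink.

Q1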